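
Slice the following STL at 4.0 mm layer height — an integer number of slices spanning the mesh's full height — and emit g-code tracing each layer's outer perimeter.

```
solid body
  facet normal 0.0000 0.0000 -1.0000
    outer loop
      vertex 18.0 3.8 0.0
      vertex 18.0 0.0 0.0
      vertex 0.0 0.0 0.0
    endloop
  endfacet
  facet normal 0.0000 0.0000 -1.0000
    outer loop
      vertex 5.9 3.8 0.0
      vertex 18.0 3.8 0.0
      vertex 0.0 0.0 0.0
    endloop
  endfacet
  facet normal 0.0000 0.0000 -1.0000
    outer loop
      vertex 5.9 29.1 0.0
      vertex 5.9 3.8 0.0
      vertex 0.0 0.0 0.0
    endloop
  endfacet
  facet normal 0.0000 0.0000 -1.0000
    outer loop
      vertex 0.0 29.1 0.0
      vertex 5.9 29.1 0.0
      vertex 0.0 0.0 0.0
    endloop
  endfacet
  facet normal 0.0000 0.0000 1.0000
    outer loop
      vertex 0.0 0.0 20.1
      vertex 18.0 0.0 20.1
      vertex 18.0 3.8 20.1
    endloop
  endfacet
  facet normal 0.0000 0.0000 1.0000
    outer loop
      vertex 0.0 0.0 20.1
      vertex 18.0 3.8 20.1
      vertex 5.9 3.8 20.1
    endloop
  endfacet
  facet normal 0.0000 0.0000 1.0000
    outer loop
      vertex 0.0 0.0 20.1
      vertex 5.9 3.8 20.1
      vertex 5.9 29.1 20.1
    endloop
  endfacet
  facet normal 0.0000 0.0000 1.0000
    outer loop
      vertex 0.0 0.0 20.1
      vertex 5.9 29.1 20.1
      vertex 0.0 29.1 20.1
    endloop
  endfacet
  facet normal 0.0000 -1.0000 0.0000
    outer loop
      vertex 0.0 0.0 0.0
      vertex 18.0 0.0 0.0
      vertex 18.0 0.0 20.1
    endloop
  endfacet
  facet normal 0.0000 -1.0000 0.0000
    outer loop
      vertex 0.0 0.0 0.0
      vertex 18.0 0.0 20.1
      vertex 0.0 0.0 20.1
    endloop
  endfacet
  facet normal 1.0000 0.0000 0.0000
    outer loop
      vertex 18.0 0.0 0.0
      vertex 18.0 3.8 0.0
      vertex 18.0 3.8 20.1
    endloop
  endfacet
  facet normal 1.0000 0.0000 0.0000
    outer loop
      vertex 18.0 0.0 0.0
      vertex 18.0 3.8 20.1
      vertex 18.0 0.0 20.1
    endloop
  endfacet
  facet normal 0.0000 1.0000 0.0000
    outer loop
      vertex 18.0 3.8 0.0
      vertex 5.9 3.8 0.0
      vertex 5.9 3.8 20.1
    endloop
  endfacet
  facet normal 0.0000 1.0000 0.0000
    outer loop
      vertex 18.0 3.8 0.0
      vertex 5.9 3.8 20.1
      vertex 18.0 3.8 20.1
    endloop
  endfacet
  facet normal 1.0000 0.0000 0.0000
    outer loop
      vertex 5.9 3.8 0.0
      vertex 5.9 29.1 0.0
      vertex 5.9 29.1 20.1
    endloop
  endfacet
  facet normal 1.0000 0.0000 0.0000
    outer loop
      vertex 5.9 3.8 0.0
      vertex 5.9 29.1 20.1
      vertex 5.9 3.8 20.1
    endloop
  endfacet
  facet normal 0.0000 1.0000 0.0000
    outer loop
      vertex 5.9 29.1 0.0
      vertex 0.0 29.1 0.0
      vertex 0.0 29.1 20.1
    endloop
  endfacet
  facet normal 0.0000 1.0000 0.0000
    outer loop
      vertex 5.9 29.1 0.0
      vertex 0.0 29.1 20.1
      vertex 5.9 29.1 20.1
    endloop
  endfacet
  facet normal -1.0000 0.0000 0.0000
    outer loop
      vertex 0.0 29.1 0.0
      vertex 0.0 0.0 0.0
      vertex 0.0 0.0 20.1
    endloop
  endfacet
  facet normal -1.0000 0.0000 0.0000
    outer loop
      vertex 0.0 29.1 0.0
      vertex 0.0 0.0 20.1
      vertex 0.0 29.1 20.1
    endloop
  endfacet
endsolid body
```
; perimeter-only toolpath
G21 ; units = mm
G90 ; absolute positioning
G28 ; home
; layer 1
G0 Z4.0
G0 X0.0 Y0.0
G1 X18.0 Y0.0
G1 X18.0 Y3.8
G1 X5.9 Y3.8
G1 X5.9 Y29.1
G1 X0.0 Y29.1
G1 X0.0 Y0.0
; layer 2
G0 Z8.0
G0 X0.0 Y0.0
G1 X18.0 Y0.0
G1 X18.0 Y3.8
G1 X5.9 Y3.8
G1 X5.9 Y29.1
G1 X0.0 Y29.1
G1 X0.0 Y0.0
; layer 3
G0 Z12.1
G0 X0.0 Y0.0
G1 X18.0 Y0.0
G1 X18.0 Y3.8
G1 X5.9 Y3.8
G1 X5.9 Y29.1
G1 X0.0 Y29.1
G1 X0.0 Y0.0
; layer 4
G0 Z16.1
G0 X0.0 Y0.0
G1 X18.0 Y0.0
G1 X18.0 Y3.8
G1 X5.9 Y3.8
G1 X5.9 Y29.1
G1 X0.0 Y29.1
G1 X0.0 Y0.0
; layer 5
G0 Z20.1
G0 X0.0 Y0.0
G1 X18.0 Y0.0
G1 X18.0 Y3.8
G1 X5.9 Y3.8
G1 X5.9 Y29.1
G1 X0.0 Y29.1
G1 X0.0 Y0.0
M2 ; end

The solid is an L-shaped prism: outer 18 × 29.1 mm, arm thicknesses ≈ 3.8 mm (horizontal) and 5.9 mm (vertical), extruded 20.1 mm in z. Slicing at Δz = 4.0 mm — 5 equal slices spanning the solid's height, so layer i sits at z = i·h/5 — gives 5 non-empty perimeters. Each is a 6-segment closed polygon; G0 lifts to the layer z and rapids to the start vertex, then G1 traces the edges.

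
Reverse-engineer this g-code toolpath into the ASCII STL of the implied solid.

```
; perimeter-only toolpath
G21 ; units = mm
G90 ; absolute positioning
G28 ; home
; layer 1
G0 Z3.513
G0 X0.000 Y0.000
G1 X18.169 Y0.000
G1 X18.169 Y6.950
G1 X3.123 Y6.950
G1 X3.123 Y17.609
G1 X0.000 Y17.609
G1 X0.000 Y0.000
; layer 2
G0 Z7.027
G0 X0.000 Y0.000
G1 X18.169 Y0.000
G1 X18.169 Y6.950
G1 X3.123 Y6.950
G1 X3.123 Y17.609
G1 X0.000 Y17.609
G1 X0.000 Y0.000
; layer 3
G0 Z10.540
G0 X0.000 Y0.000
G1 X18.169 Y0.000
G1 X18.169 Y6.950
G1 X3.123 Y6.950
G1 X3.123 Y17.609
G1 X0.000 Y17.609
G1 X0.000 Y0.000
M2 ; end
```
solid part
  facet normal 0.0000 0.0000 -1.0000
    outer loop
      vertex 18.169 6.950 0.000
      vertex 18.169 0.000 0.000
      vertex 0.000 0.000 0.000
    endloop
  endfacet
  facet normal 0.0000 0.0000 -1.0000
    outer loop
      vertex 3.123 6.950 0.000
      vertex 18.169 6.950 0.000
      vertex 0.000 0.000 0.000
    endloop
  endfacet
  facet normal 0.0000 0.0000 -1.0000
    outer loop
      vertex 3.123 17.609 0.000
      vertex 3.123 6.950 0.000
      vertex 0.000 0.000 0.000
    endloop
  endfacet
  facet normal 0.0000 0.0000 -1.0000
    outer loop
      vertex 0.000 17.609 0.000
      vertex 3.123 17.609 0.000
      vertex 0.000 0.000 0.000
    endloop
  endfacet
  facet normal 0.0000 0.0000 1.0000
    outer loop
      vertex 0.000 0.000 10.540
      vertex 18.169 0.000 10.540
      vertex 18.169 6.950 10.540
    endloop
  endfacet
  facet normal 0.0000 0.0000 1.0000
    outer loop
      vertex 0.000 0.000 10.540
      vertex 18.169 6.950 10.540
      vertex 3.123 6.950 10.540
    endloop
  endfacet
  facet normal 0.0000 0.0000 1.0000
    outer loop
      vertex 0.000 0.000 10.540
      vertex 3.123 6.950 10.540
      vertex 3.123 17.609 10.540
    endloop
  endfacet
  facet normal 0.0000 0.0000 1.0000
    outer loop
      vertex 0.000 0.000 10.540
      vertex 3.123 17.609 10.540
      vertex 0.000 17.609 10.540
    endloop
  endfacet
  facet normal 0.0000 -1.0000 0.0000
    outer loop
      vertex 0.000 0.000 0.000
      vertex 18.169 0.000 0.000
      vertex 18.169 0.000 10.540
    endloop
  endfacet
  facet normal 0.0000 -1.0000 0.0000
    outer loop
      vertex 0.000 0.000 0.000
      vertex 18.169 0.000 10.540
      vertex 0.000 0.000 10.540
    endloop
  endfacet
  facet normal 1.0000 0.0000 0.0000
    outer loop
      vertex 18.169 0.000 0.000
      vertex 18.169 6.950 0.000
      vertex 18.169 6.950 10.540
    endloop
  endfacet
  facet normal 1.0000 0.0000 0.0000
    outer loop
      vertex 18.169 0.000 0.000
      vertex 18.169 6.950 10.540
      vertex 18.169 0.000 10.540
    endloop
  endfacet
  facet normal 0.0000 1.0000 0.0000
    outer loop
      vertex 18.169 6.950 0.000
      vertex 3.123 6.950 0.000
      vertex 3.123 6.950 10.540
    endloop
  endfacet
  facet normal 0.0000 1.0000 0.0000
    outer loop
      vertex 18.169 6.950 0.000
      vertex 3.123 6.950 10.540
      vertex 18.169 6.950 10.540
    endloop
  endfacet
  facet normal 1.0000 0.0000 0.0000
    outer loop
      vertex 3.123 6.950 0.000
      vertex 3.123 17.609 0.000
      vertex 3.123 17.609 10.540
    endloop
  endfacet
  facet normal 1.0000 0.0000 0.0000
    outer loop
      vertex 3.123 6.950 0.000
      vertex 3.123 17.609 10.540
      vertex 3.123 6.950 10.540
    endloop
  endfacet
  facet normal 0.0000 1.0000 0.0000
    outer loop
      vertex 3.123 17.609 0.000
      vertex 0.000 17.609 0.000
      vertex 0.000 17.609 10.540
    endloop
  endfacet
  facet normal 0.0000 1.0000 0.0000
    outer loop
      vertex 3.123 17.609 0.000
      vertex 0.000 17.609 10.540
      vertex 3.123 17.609 10.540
    endloop
  endfacet
  facet normal -1.0000 0.0000 0.0000
    outer loop
      vertex 0.000 17.609 0.000
      vertex 0.000 0.000 0.000
      vertex 0.000 0.000 10.540
    endloop
  endfacet
  facet normal -1.0000 0.0000 0.0000
    outer loop
      vertex 0.000 17.609 0.000
      vertex 0.000 0.000 10.540
      vertex 0.000 17.609 10.540
    endloop
  endfacet
endsolid part

The G0 Z moves step by Δz≈3.513 mm. Every layer's G1 loop is the same polygon, so the solid is a straight extrusion of it from z=0 to z≈10.5. Closing with flat bottom and top caps and triangulating gives 20 facets — an L-shaped prism: outer 18.2 × 17.6 mm, arm thicknesses ≈ 6.95 mm (horizontal) and 3.12 mm (vertical), extruded 10.5 mm in z.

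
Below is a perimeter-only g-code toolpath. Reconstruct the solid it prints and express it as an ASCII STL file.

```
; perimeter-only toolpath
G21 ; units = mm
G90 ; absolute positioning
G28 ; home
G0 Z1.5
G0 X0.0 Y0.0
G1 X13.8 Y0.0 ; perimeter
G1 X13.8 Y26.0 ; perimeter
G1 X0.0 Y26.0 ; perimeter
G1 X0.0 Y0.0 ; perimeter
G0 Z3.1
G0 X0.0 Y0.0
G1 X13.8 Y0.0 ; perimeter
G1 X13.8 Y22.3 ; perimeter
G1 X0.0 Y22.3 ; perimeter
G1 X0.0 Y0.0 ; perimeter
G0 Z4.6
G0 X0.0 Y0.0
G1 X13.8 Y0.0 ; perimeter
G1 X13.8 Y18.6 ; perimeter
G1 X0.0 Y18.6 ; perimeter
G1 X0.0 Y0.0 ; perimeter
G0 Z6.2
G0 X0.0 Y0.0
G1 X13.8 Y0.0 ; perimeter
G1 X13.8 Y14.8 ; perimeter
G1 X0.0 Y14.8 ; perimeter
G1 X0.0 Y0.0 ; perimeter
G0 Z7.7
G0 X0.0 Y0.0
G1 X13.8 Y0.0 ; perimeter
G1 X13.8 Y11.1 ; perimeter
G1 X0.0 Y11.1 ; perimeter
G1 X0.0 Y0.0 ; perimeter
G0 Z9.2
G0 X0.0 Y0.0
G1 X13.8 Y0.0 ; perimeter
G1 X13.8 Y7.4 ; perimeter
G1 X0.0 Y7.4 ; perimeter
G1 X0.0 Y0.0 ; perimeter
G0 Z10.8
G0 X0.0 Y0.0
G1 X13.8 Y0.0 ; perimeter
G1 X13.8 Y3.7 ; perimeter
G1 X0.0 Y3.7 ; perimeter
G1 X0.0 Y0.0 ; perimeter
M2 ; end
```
solid part
  facet normal 0.0000 0.0000 -1.0000
    outer loop
      vertex 13.8 29.7 0.0
      vertex 13.8 0.0 0.0
      vertex 0.0 0.0 0.0
    endloop
  endfacet
  facet normal 0.0000 0.0000 -1.0000
    outer loop
      vertex 0.0 29.7 0.0
      vertex 13.8 29.7 0.0
      vertex 0.0 0.0 0.0
    endloop
  endfacet
  facet normal 0.0000 -1.0000 0.0000
    outer loop
      vertex 0.0 0.0 0.0
      vertex 13.8 0.0 0.0
      vertex 13.8 0.0 12.3
    endloop
  endfacet
  facet normal 0.0000 -1.0000 0.0000
    outer loop
      vertex 0.0 0.0 0.0
      vertex 13.8 0.0 12.3
      vertex 0.0 0.0 12.3
    endloop
  endfacet
  facet normal 0.0000 0.3826 0.9239
    outer loop
      vertex 0.0 0.0 12.3
      vertex 13.8 0.0 12.3
      vertex 13.8 29.7 0.0
    endloop
  endfacet
  facet normal 0.0000 0.3826 0.9239
    outer loop
      vertex 0.0 0.0 12.3
      vertex 13.8 29.7 0.0
      vertex 0.0 29.7 0.0
    endloop
  endfacet
  facet normal -1.0000 0.0000 0.0000
    outer loop
      vertex 0.0 0.0 12.3
      vertex 0.0 29.7 0.0
      vertex 0.0 0.0 0.0
    endloop
  endfacet
  facet normal 1.0000 0.0000 0.0000
    outer loop
      vertex 13.8 0.0 0.0
      vertex 13.8 29.7 0.0
      vertex 13.8 0.0 12.3
    endloop
  endfacet
endsolid part

The G0 Z moves step by Δz≈1.5 mm. The G1 loops shrink linearly with z, so the solid tapers from its base footprint up to z≈12.3. Closing with a flat bottom cap and the tapered top and triangulating gives 8 facets — a wedge (ramp): 13.8 × 29.7 mm base, rising to 12.3 mm along the y=0 edge and sloping linearly to z=0 at y=29.7.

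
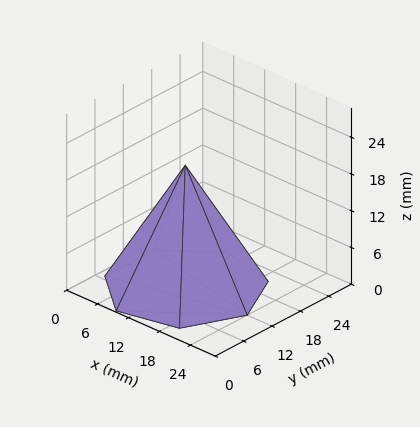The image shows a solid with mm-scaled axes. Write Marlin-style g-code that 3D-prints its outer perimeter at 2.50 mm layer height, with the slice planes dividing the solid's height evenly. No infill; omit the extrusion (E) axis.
Reading the render: the shape is a regular 7-sided pyramid, base circumscribed radius ≈ 12 mm, apex at z ≈ 20 mm (dimensions read to the nearest mm from the axis ticks). For the g-code, the solid's height is divided into equal slices at the stated Δz and each level perimeter traced with G1 moves after a G0 lift.

; perimeter-only toolpath
G21 ; units = mm
G90 ; absolute positioning
G28 ; home
; layer 1
G0 Z2.50
G0 X22.50 Y12.00
G1 X18.55 Y20.21
G1 X9.66 Y22.24
G1 X2.54 Y16.56
G1 X2.54 Y7.44
G1 X9.66 Y1.76
G1 X18.55 Y3.79
G1 X22.50 Y12.00
; layer 2
G0 Z5.00
G0 X21.00 Y12.00
G1 X17.61 Y19.04
G1 X10.00 Y20.77
G1 X3.89 Y15.91
G1 X3.89 Y8.09
G1 X10.00 Y3.23
G1 X17.61 Y4.96
G1 X21.00 Y12.00
; layer 3
G0 Z7.50
G0 X19.50 Y12.00
G1 X16.68 Y17.86
G1 X10.33 Y19.31
G1 X5.24 Y15.26
G1 X5.24 Y8.74
G1 X10.33 Y4.69
G1 X16.68 Y6.14
G1 X19.50 Y12.00
; layer 4
G0 Z10.00
G0 X18.00 Y12.00
G1 X15.74 Y16.69
G1 X10.66 Y17.85
G1 X6.59 Y14.61
G1 X6.59 Y9.39
G1 X10.66 Y6.15
G1 X15.74 Y7.31
G1 X18.00 Y12.00
; layer 5
G0 Z12.50
G0 X16.50 Y12.00
G1 X14.80 Y15.52
G1 X11.00 Y16.39
G1 X7.95 Y13.95
G1 X7.95 Y10.05
G1 X11.00 Y7.61
G1 X14.80 Y8.48
G1 X16.50 Y12.00
; layer 6
G0 Z15.00
G0 X15.00 Y12.00
G1 X13.87 Y14.34
G1 X11.33 Y14.93
G1 X9.30 Y13.30
G1 X9.30 Y10.70
G1 X11.33 Y9.07
G1 X13.87 Y9.65
G1 X15.00 Y12.00
; layer 7
G0 Z17.50
G0 X13.50 Y12.00
G1 X12.94 Y13.17
G1 X11.67 Y13.46
G1 X10.65 Y12.65
G1 X10.65 Y11.35
G1 X11.67 Y10.54
G1 X12.94 Y10.83
G1 X13.50 Y12.00
M2 ; end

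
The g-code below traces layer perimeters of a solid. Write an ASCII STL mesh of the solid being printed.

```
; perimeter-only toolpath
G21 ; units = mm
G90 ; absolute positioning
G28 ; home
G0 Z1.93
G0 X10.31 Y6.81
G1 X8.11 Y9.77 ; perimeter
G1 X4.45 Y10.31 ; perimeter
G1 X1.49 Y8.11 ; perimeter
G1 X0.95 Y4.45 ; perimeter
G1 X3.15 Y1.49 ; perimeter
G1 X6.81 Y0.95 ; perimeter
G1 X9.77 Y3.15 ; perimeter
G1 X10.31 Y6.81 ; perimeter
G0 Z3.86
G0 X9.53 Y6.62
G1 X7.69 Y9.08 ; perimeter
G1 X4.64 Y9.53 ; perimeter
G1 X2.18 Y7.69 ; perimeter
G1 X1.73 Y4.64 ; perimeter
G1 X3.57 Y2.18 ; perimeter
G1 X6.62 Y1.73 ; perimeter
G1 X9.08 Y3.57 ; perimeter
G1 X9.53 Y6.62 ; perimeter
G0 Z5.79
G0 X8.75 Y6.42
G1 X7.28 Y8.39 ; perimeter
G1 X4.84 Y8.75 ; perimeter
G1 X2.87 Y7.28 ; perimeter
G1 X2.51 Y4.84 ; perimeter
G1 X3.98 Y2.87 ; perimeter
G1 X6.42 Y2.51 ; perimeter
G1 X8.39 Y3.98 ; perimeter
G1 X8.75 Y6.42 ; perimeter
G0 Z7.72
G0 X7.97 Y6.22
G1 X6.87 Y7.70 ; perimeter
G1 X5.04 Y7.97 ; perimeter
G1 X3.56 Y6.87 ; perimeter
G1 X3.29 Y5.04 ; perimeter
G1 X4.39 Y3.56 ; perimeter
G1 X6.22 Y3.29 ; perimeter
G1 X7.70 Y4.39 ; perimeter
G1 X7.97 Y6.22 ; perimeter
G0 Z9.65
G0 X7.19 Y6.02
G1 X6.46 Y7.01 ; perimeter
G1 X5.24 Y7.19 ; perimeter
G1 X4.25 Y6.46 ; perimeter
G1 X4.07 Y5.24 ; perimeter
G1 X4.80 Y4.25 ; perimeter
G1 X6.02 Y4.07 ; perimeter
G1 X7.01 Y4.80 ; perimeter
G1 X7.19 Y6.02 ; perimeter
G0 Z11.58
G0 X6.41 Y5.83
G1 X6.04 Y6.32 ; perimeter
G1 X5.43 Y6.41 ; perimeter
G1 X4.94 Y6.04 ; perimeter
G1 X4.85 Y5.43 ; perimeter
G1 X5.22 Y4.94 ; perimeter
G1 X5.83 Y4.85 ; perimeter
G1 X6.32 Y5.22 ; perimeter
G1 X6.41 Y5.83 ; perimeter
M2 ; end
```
solid part
  facet normal 0.0000 0.0000 -1.0000
    outer loop
      vertex 4.25 11.09 0.00
      vertex 8.52 10.46 0.00
      vertex 11.09 7.01 0.00
    endloop
  endfacet
  facet normal 0.0000 0.0000 -1.0000
    outer loop
      vertex 0.80 8.52 0.00
      vertex 4.25 11.09 0.00
      vertex 11.09 7.01 0.00
    endloop
  endfacet
  facet normal 0.0000 0.0000 -1.0000
    outer loop
      vertex 0.17 4.25 0.00
      vertex 0.80 8.52 0.00
      vertex 11.09 7.01 0.00
    endloop
  endfacet
  facet normal 0.0000 0.0000 -1.0000
    outer loop
      vertex 2.74 0.80 0.00
      vertex 0.17 4.25 0.00
      vertex 11.09 7.01 0.00
    endloop
  endfacet
  facet normal 0.0000 0.0000 -1.0000
    outer loop
      vertex 7.01 0.17 0.00
      vertex 2.74 0.80 0.00
      vertex 11.09 7.01 0.00
    endloop
  endfacet
  facet normal 0.0000 0.0000 -1.0000
    outer loop
      vertex 10.46 2.74 0.00
      vertex 7.01 0.17 0.00
      vertex 11.09 7.01 0.00
    endloop
  endfacet
  facet normal 0.7484 0.5575 0.3594
    outer loop
      vertex 11.09 7.01 0.00
      vertex 8.52 10.46 0.00
      vertex 5.63 5.63 13.51
    endloop
  endfacet
  facet normal 0.1362 0.9233 0.3592
    outer loop
      vertex 8.52 10.46 0.00
      vertex 4.25 11.09 0.00
      vertex 5.63 5.63 13.51
    endloop
  endfacet
  facet normal -0.5575 0.7484 0.3594
    outer loop
      vertex 4.25 11.09 0.00
      vertex 0.80 8.52 0.00
      vertex 5.63 5.63 13.51
    endloop
  endfacet
  facet normal -0.9233 0.1362 0.3592
    outer loop
      vertex 0.80 8.52 0.00
      vertex 0.17 4.25 0.00
      vertex 5.63 5.63 13.51
    endloop
  endfacet
  facet normal -0.7484 -0.5575 0.3594
    outer loop
      vertex 0.17 4.25 0.00
      vertex 2.74 0.80 0.00
      vertex 5.63 5.63 13.51
    endloop
  endfacet
  facet normal -0.1362 -0.9233 0.3592
    outer loop
      vertex 2.74 0.80 0.00
      vertex 7.01 0.17 0.00
      vertex 5.63 5.63 13.51
    endloop
  endfacet
  facet normal 0.5575 -0.7484 0.3594
    outer loop
      vertex 7.01 0.17 0.00
      vertex 10.46 2.74 0.00
      vertex 5.63 5.63 13.51
    endloop
  endfacet
  facet normal 0.9233 -0.1362 0.3592
    outer loop
      vertex 10.46 2.74 0.00
      vertex 11.09 7.01 0.00
      vertex 5.63 5.63 13.51
    endloop
  endfacet
endsolid part

The G0 Z moves step by Δz≈1.93 mm. The G1 loops shrink linearly with z, so the solid tapers from its base footprint up to z≈13.5. Closing with a flat bottom cap and the tapered top and triangulating gives 14 facets — a regular 8-sided pyramid, base circumscribed radius ≈ 5.63 mm, apex at z ≈ 13.5 mm.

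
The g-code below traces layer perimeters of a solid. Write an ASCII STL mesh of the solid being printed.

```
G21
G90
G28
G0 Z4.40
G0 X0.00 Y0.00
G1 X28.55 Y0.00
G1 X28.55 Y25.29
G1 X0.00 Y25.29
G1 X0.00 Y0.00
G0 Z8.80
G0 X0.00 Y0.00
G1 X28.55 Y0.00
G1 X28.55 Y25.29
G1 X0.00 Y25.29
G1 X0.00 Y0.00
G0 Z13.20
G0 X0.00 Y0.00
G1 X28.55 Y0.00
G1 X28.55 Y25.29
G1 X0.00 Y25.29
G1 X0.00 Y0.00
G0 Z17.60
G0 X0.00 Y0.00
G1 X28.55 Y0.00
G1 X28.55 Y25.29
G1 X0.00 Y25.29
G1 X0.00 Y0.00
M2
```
solid part
  facet normal 0.0000 0.0000 -1.0000
    outer loop
      vertex 28.55 25.29 0.00
      vertex 28.55 0.00 0.00
      vertex 0.00 0.00 0.00
    endloop
  endfacet
  facet normal 0.0000 0.0000 -1.0000
    outer loop
      vertex 0.00 25.29 0.00
      vertex 28.55 25.29 0.00
      vertex 0.00 0.00 0.00
    endloop
  endfacet
  facet normal 0.0000 0.0000 1.0000
    outer loop
      vertex 0.00 0.00 17.60
      vertex 28.55 0.00 17.60
      vertex 28.55 25.29 17.60
    endloop
  endfacet
  facet normal 0.0000 0.0000 1.0000
    outer loop
      vertex 0.00 0.00 17.60
      vertex 28.55 25.29 17.60
      vertex 0.00 25.29 17.60
    endloop
  endfacet
  facet normal 0.0000 -1.0000 0.0000
    outer loop
      vertex 0.00 0.00 0.00
      vertex 28.55 0.00 0.00
      vertex 28.55 0.00 17.60
    endloop
  endfacet
  facet normal 0.0000 -1.0000 0.0000
    outer loop
      vertex 0.00 0.00 0.00
      vertex 28.55 0.00 17.60
      vertex 0.00 0.00 17.60
    endloop
  endfacet
  facet normal 0.0000 1.0000 0.0000
    outer loop
      vertex 28.55 25.29 17.60
      vertex 28.55 25.29 0.00
      vertex 0.00 25.29 0.00
    endloop
  endfacet
  facet normal 0.0000 1.0000 0.0000
    outer loop
      vertex 0.00 25.29 17.60
      vertex 28.55 25.29 17.60
      vertex 0.00 25.29 0.00
    endloop
  endfacet
  facet normal -1.0000 0.0000 0.0000
    outer loop
      vertex 0.00 25.29 17.60
      vertex 0.00 25.29 0.00
      vertex 0.00 0.00 0.00
    endloop
  endfacet
  facet normal -1.0000 0.0000 0.0000
    outer loop
      vertex 0.00 0.00 17.60
      vertex 0.00 25.29 17.60
      vertex 0.00 0.00 0.00
    endloop
  endfacet
  facet normal 1.0000 0.0000 0.0000
    outer loop
      vertex 28.55 0.00 0.00
      vertex 28.55 25.29 0.00
      vertex 28.55 25.29 17.60
    endloop
  endfacet
  facet normal 1.0000 0.0000 0.0000
    outer loop
      vertex 28.55 0.00 0.00
      vertex 28.55 25.29 17.60
      vertex 28.55 0.00 17.60
    endloop
  endfacet
endsolid part

The G0 Z moves step by Δz≈4.40 mm. Every layer's G1 loop is the same polygon, so the solid is a straight extrusion of it from z=0 to z≈17.6. Closing with flat bottom and top caps and triangulating gives 12 facets — a rectangular box, roughly 28.6 × 25.3 mm footprint and 17.6 mm tall.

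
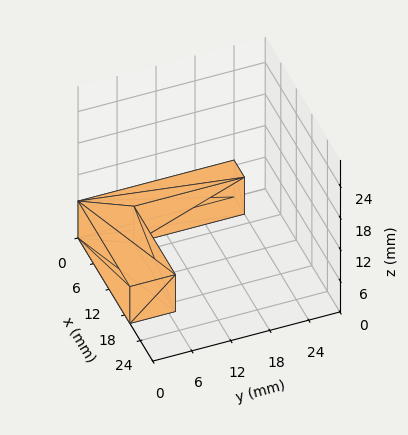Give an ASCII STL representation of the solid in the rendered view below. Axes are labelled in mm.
Reading the render: the shape is an L-shaped prism: outer 20 × 24 mm, arm thicknesses ≈ 7 mm (horizontal) and 4 mm (vertical), extruded 7 mm in z (dimensions read to the nearest mm from the axis ticks). For the STL, each face is triangulated and given an outward normal.

solid part
  facet normal 0.0000 0.0000 -1.0000
    outer loop
      vertex 20.00 7.00 0.00
      vertex 20.00 0.00 0.00
      vertex 0.00 0.00 0.00
    endloop
  endfacet
  facet normal 0.0000 0.0000 -1.0000
    outer loop
      vertex 4.00 7.00 0.00
      vertex 20.00 7.00 0.00
      vertex 0.00 0.00 0.00
    endloop
  endfacet
  facet normal 0.0000 0.0000 -1.0000
    outer loop
      vertex 4.00 24.00 0.00
      vertex 4.00 7.00 0.00
      vertex 0.00 0.00 0.00
    endloop
  endfacet
  facet normal 0.0000 0.0000 -1.0000
    outer loop
      vertex 0.00 24.00 0.00
      vertex 4.00 24.00 0.00
      vertex 0.00 0.00 0.00
    endloop
  endfacet
  facet normal 0.0000 0.0000 1.0000
    outer loop
      vertex 0.00 0.00 7.00
      vertex 20.00 0.00 7.00
      vertex 20.00 7.00 7.00
    endloop
  endfacet
  facet normal 0.0000 0.0000 1.0000
    outer loop
      vertex 0.00 0.00 7.00
      vertex 20.00 7.00 7.00
      vertex 4.00 7.00 7.00
    endloop
  endfacet
  facet normal 0.0000 0.0000 1.0000
    outer loop
      vertex 0.00 0.00 7.00
      vertex 4.00 7.00 7.00
      vertex 4.00 24.00 7.00
    endloop
  endfacet
  facet normal 0.0000 0.0000 1.0000
    outer loop
      vertex 0.00 0.00 7.00
      vertex 4.00 24.00 7.00
      vertex 0.00 24.00 7.00
    endloop
  endfacet
  facet normal 0.0000 -1.0000 0.0000
    outer loop
      vertex 0.00 0.00 0.00
      vertex 20.00 0.00 0.00
      vertex 20.00 0.00 7.00
    endloop
  endfacet
  facet normal 0.0000 -1.0000 0.0000
    outer loop
      vertex 0.00 0.00 0.00
      vertex 20.00 0.00 7.00
      vertex 0.00 0.00 7.00
    endloop
  endfacet
  facet normal 1.0000 0.0000 0.0000
    outer loop
      vertex 20.00 0.00 0.00
      vertex 20.00 7.00 0.00
      vertex 20.00 7.00 7.00
    endloop
  endfacet
  facet normal 1.0000 0.0000 0.0000
    outer loop
      vertex 20.00 0.00 0.00
      vertex 20.00 7.00 7.00
      vertex 20.00 0.00 7.00
    endloop
  endfacet
  facet normal 0.0000 1.0000 0.0000
    outer loop
      vertex 20.00 7.00 0.00
      vertex 4.00 7.00 0.00
      vertex 4.00 7.00 7.00
    endloop
  endfacet
  facet normal 0.0000 1.0000 0.0000
    outer loop
      vertex 20.00 7.00 0.00
      vertex 4.00 7.00 7.00
      vertex 20.00 7.00 7.00
    endloop
  endfacet
  facet normal 1.0000 0.0000 0.0000
    outer loop
      vertex 4.00 7.00 0.00
      vertex 4.00 24.00 0.00
      vertex 4.00 24.00 7.00
    endloop
  endfacet
  facet normal 1.0000 0.0000 0.0000
    outer loop
      vertex 4.00 7.00 0.00
      vertex 4.00 24.00 7.00
      vertex 4.00 7.00 7.00
    endloop
  endfacet
  facet normal 0.0000 1.0000 0.0000
    outer loop
      vertex 4.00 24.00 0.00
      vertex 0.00 24.00 0.00
      vertex 0.00 24.00 7.00
    endloop
  endfacet
  facet normal 0.0000 1.0000 0.0000
    outer loop
      vertex 4.00 24.00 0.00
      vertex 0.00 24.00 7.00
      vertex 4.00 24.00 7.00
    endloop
  endfacet
  facet normal -1.0000 0.0000 0.0000
    outer loop
      vertex 0.00 24.00 0.00
      vertex 0.00 0.00 0.00
      vertex 0.00 0.00 7.00
    endloop
  endfacet
  facet normal -1.0000 0.0000 0.0000
    outer loop
      vertex 0.00 24.00 0.00
      vertex 0.00 0.00 7.00
      vertex 0.00 24.00 7.00
    endloop
  endfacet
endsolid part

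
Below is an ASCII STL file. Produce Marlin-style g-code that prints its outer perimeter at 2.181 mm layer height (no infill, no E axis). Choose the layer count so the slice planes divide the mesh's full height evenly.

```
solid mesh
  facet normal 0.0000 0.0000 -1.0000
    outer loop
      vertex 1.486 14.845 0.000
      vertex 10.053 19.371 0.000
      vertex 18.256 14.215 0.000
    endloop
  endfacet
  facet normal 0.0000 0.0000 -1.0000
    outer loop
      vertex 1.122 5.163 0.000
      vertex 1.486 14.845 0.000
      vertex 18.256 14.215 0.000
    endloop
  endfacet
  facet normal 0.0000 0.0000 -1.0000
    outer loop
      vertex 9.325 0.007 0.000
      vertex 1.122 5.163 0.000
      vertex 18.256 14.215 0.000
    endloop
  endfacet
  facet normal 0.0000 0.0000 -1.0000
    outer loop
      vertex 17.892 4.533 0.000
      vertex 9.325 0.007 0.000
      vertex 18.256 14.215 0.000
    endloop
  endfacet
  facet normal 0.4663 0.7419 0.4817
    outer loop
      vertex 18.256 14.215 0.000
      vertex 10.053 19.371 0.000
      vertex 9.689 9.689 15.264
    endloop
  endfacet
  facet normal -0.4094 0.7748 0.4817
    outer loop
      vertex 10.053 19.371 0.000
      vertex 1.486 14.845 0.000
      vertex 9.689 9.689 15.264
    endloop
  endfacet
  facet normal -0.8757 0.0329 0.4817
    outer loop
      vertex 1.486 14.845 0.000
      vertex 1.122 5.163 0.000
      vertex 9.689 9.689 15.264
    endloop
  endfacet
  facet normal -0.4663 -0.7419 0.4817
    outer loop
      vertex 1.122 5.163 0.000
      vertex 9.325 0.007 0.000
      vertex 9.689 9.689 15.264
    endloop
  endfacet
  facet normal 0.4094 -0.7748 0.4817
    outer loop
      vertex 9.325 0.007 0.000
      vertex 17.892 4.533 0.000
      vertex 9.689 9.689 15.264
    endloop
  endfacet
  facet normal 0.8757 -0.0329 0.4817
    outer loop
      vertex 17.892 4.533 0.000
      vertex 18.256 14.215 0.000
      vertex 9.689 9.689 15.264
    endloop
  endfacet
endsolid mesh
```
; perimeter-only toolpath
G21 ; units = mm
G90 ; absolute positioning
G28 ; home
; layer 1
G0 Z2.181
G0 X17.032 Y13.568
G1 X10.001 Y17.988
G1 X2.658 Y14.108
G1 X2.346 Y5.810
G1 X9.377 Y1.390
G1 X16.720 Y5.270
G1 X17.032 Y13.568
; layer 2
G0 Z4.361
G0 X15.808 Y12.922
G1 X9.949 Y16.605
G1 X3.830 Y13.372
G1 X3.570 Y6.456
G1 X9.429 Y2.773
G1 X15.548 Y6.006
G1 X15.808 Y12.922
; layer 3
G0 Z6.542
G0 X14.584 Y12.275
G1 X9.897 Y15.222
G1 X5.002 Y12.635
G1 X4.794 Y7.103
G1 X9.481 Y4.156
G1 X14.376 Y6.743
G1 X14.584 Y12.275
; layer 4
G0 Z8.722
G0 X13.361 Y11.629
G1 X9.845 Y13.838
G1 X6.173 Y11.899
G1 X6.017 Y7.749
G1 X9.533 Y5.540
G1 X13.205 Y7.479
G1 X13.361 Y11.629
; layer 5
G0 Z10.903
G0 X12.137 Y10.982
G1 X9.793 Y12.455
G1 X7.345 Y11.162
G1 X7.241 Y8.396
G1 X9.585 Y6.923
G1 X12.033 Y8.216
G1 X12.137 Y10.982
; layer 6
G0 Z13.083
G0 X10.913 Y10.336
G1 X9.741 Y11.072
G1 X8.517 Y10.426
G1 X8.465 Y9.042
G1 X9.637 Y8.306
G1 X10.861 Y8.952
G1 X10.913 Y10.336
M2 ; end

The solid is a regular 6-sided pyramid, base circumscribed radius ≈ 9.69 mm, apex at z ≈ 15.3 mm. Slicing at Δz = 2.181 mm — 7 equal slices spanning the solid's height, so layer i sits at z = i·h/7 — gives 6 non-empty perimeters. Each is a 6-segment closed polygon; G0 lifts to the layer z and rapids to the start vertex, then G1 traces the edges. The cross-section shrinks linearly with z (the slice at the apex is degenerate and omitted).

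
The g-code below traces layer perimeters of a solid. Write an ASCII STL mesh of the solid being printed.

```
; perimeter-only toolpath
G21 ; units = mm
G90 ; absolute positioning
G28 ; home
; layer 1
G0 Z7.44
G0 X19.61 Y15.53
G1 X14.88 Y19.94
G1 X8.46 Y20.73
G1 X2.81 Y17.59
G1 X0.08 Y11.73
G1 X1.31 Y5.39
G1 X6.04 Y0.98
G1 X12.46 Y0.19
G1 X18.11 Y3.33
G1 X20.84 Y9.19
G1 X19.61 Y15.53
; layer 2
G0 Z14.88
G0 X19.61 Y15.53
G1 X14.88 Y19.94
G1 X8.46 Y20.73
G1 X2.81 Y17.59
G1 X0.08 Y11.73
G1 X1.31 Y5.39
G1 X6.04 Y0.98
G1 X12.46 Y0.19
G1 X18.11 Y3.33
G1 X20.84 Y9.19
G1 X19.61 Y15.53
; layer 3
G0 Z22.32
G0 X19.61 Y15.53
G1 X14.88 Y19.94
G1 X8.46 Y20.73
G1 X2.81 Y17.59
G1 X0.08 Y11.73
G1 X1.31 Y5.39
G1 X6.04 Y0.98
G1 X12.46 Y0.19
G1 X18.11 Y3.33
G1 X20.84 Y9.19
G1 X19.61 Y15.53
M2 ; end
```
solid part
  facet normal 0.0000 0.0000 -1.0000
    outer loop
      vertex 8.46 20.73 0.00
      vertex 14.88 19.94 0.00
      vertex 19.61 15.53 0.00
    endloop
  endfacet
  facet normal 0.0000 0.0000 -1.0000
    outer loop
      vertex 2.81 17.59 0.00
      vertex 8.46 20.73 0.00
      vertex 19.61 15.53 0.00
    endloop
  endfacet
  facet normal 0.0000 0.0000 -1.0000
    outer loop
      vertex 0.08 11.73 0.00
      vertex 2.81 17.59 0.00
      vertex 19.61 15.53 0.00
    endloop
  endfacet
  facet normal 0.0000 0.0000 -1.0000
    outer loop
      vertex 1.31 5.39 0.00
      vertex 0.08 11.73 0.00
      vertex 19.61 15.53 0.00
    endloop
  endfacet
  facet normal 0.0000 0.0000 -1.0000
    outer loop
      vertex 6.04 0.98 0.00
      vertex 1.31 5.39 0.00
      vertex 19.61 15.53 0.00
    endloop
  endfacet
  facet normal 0.0000 0.0000 -1.0000
    outer loop
      vertex 12.46 0.19 0.00
      vertex 6.04 0.98 0.00
      vertex 19.61 15.53 0.00
    endloop
  endfacet
  facet normal 0.0000 0.0000 -1.0000
    outer loop
      vertex 18.11 3.33 0.00
      vertex 12.46 0.19 0.00
      vertex 19.61 15.53 0.00
    endloop
  endfacet
  facet normal 0.0000 0.0000 -1.0000
    outer loop
      vertex 20.84 9.19 0.00
      vertex 18.11 3.33 0.00
      vertex 19.61 15.53 0.00
    endloop
  endfacet
  facet normal 0.0000 0.0000 1.0000
    outer loop
      vertex 19.61 15.53 22.32
      vertex 14.88 19.94 22.32
      vertex 8.46 20.73 22.32
    endloop
  endfacet
  facet normal 0.0000 0.0000 1.0000
    outer loop
      vertex 19.61 15.53 22.32
      vertex 8.46 20.73 22.32
      vertex 2.81 17.59 22.32
    endloop
  endfacet
  facet normal 0.0000 0.0000 1.0000
    outer loop
      vertex 19.61 15.53 22.32
      vertex 2.81 17.59 22.32
      vertex 0.08 11.73 22.32
    endloop
  endfacet
  facet normal 0.0000 0.0000 1.0000
    outer loop
      vertex 19.61 15.53 22.32
      vertex 0.08 11.73 22.32
      vertex 1.31 5.39 22.32
    endloop
  endfacet
  facet normal 0.0000 0.0000 1.0000
    outer loop
      vertex 19.61 15.53 22.32
      vertex 1.31 5.39 22.32
      vertex 6.04 0.98 22.32
    endloop
  endfacet
  facet normal 0.0000 0.0000 1.0000
    outer loop
      vertex 19.61 15.53 22.32
      vertex 6.04 0.98 22.32
      vertex 12.46 0.19 22.32
    endloop
  endfacet
  facet normal 0.0000 0.0000 1.0000
    outer loop
      vertex 19.61 15.53 22.32
      vertex 12.46 0.19 22.32
      vertex 18.11 3.33 22.32
    endloop
  endfacet
  facet normal 0.0000 0.0000 1.0000
    outer loop
      vertex 19.61 15.53 22.32
      vertex 18.11 3.33 22.32
      vertex 20.84 9.19 22.32
    endloop
  endfacet
  facet normal 0.6819 0.7314 0.0000
    outer loop
      vertex 19.61 15.53 0.00
      vertex 14.88 19.94 0.00
      vertex 14.88 19.94 22.32
    endloop
  endfacet
  facet normal 0.6819 0.7314 0.0000
    outer loop
      vertex 19.61 15.53 0.00
      vertex 14.88 19.94 22.32
      vertex 19.61 15.53 22.32
    endloop
  endfacet
  facet normal 0.1221 0.9925 0.0000
    outer loop
      vertex 14.88 19.94 0.00
      vertex 8.46 20.73 0.00
      vertex 8.46 20.73 22.32
    endloop
  endfacet
  facet normal 0.1221 0.9925 0.0000
    outer loop
      vertex 14.88 19.94 0.00
      vertex 8.46 20.73 22.32
      vertex 14.88 19.94 22.32
    endloop
  endfacet
  facet normal -0.4858 0.8741 0.0000
    outer loop
      vertex 8.46 20.73 0.00
      vertex 2.81 17.59 0.00
      vertex 2.81 17.59 22.32
    endloop
  endfacet
  facet normal -0.4858 0.8741 0.0000
    outer loop
      vertex 8.46 20.73 0.00
      vertex 2.81 17.59 22.32
      vertex 8.46 20.73 22.32
    endloop
  endfacet
  facet normal -0.9065 0.4223 0.0000
    outer loop
      vertex 2.81 17.59 0.00
      vertex 0.08 11.73 0.00
      vertex 0.08 11.73 22.32
    endloop
  endfacet
  facet normal -0.9065 0.4223 0.0000
    outer loop
      vertex 2.81 17.59 0.00
      vertex 0.08 11.73 22.32
      vertex 2.81 17.59 22.32
    endloop
  endfacet
  facet normal -0.9817 -0.1905 0.0000
    outer loop
      vertex 0.08 11.73 0.00
      vertex 1.31 5.39 0.00
      vertex 1.31 5.39 22.32
    endloop
  endfacet
  facet normal -0.9817 -0.1905 0.0000
    outer loop
      vertex 0.08 11.73 0.00
      vertex 1.31 5.39 22.32
      vertex 0.08 11.73 22.32
    endloop
  endfacet
  facet normal -0.6819 -0.7314 0.0000
    outer loop
      vertex 1.31 5.39 0.00
      vertex 6.04 0.98 0.00
      vertex 6.04 0.98 22.32
    endloop
  endfacet
  facet normal -0.6819 -0.7314 0.0000
    outer loop
      vertex 1.31 5.39 0.00
      vertex 6.04 0.98 22.32
      vertex 1.31 5.39 22.32
    endloop
  endfacet
  facet normal -0.1221 -0.9925 0.0000
    outer loop
      vertex 6.04 0.98 0.00
      vertex 12.46 0.19 0.00
      vertex 12.46 0.19 22.32
    endloop
  endfacet
  facet normal -0.1221 -0.9925 0.0000
    outer loop
      vertex 6.04 0.98 0.00
      vertex 12.46 0.19 22.32
      vertex 6.04 0.98 22.32
    endloop
  endfacet
  facet normal 0.4858 -0.8741 0.0000
    outer loop
      vertex 12.46 0.19 0.00
      vertex 18.11 3.33 0.00
      vertex 18.11 3.33 22.32
    endloop
  endfacet
  facet normal 0.4858 -0.8741 0.0000
    outer loop
      vertex 12.46 0.19 0.00
      vertex 18.11 3.33 22.32
      vertex 12.46 0.19 22.32
    endloop
  endfacet
  facet normal 0.9065 -0.4223 0.0000
    outer loop
      vertex 18.11 3.33 0.00
      vertex 20.84 9.19 0.00
      vertex 20.84 9.19 22.32
    endloop
  endfacet
  facet normal 0.9065 -0.4223 0.0000
    outer loop
      vertex 18.11 3.33 0.00
      vertex 20.84 9.19 22.32
      vertex 18.11 3.33 22.32
    endloop
  endfacet
  facet normal 0.9817 0.1905 0.0000
    outer loop
      vertex 20.84 9.19 0.00
      vertex 19.61 15.53 0.00
      vertex 19.61 15.53 22.32
    endloop
  endfacet
  facet normal 0.9817 0.1905 0.0000
    outer loop
      vertex 20.84 9.19 0.00
      vertex 19.61 15.53 22.32
      vertex 20.84 9.19 22.32
    endloop
  endfacet
endsolid part

The G0 Z moves step by Δz≈7.44 mm. Every layer's G1 loop is the same polygon, so the solid is a straight extrusion of it from z=0 to z≈22.3. Closing with flat bottom and top caps and triangulating gives 36 facets — a regular 10-sided prism (a cylinder approximated with 10 flat sides), circumscribed radius ≈ 10.5 mm, height ≈ 22.3 mm.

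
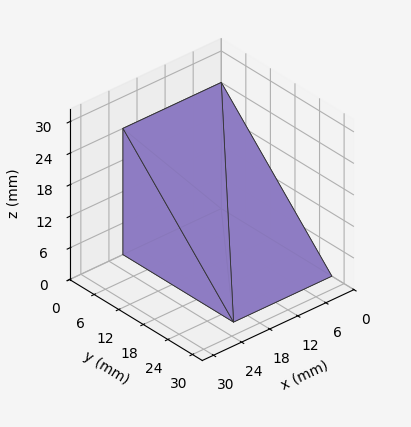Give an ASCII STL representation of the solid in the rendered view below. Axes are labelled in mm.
Reading the render: the shape is a wedge (ramp): 21 × 27 mm base, rising to 24 mm along the y=0 edge and sloping linearly to z=0 at y=27 (dimensions read to the nearest mm from the axis ticks). For the STL, each face is triangulated and given an outward normal.

solid part
  facet normal 0.0000 0.0000 -1.0000
    outer loop
      vertex 21.0 27.0 0.0
      vertex 21.0 0.0 0.0
      vertex 0.0 0.0 0.0
    endloop
  endfacet
  facet normal 0.0000 0.0000 -1.0000
    outer loop
      vertex 0.0 27.0 0.0
      vertex 21.0 27.0 0.0
      vertex 0.0 0.0 0.0
    endloop
  endfacet
  facet normal 0.0000 -1.0000 0.0000
    outer loop
      vertex 0.0 0.0 0.0
      vertex 21.0 0.0 0.0
      vertex 21.0 0.0 24.0
    endloop
  endfacet
  facet normal 0.0000 -1.0000 0.0000
    outer loop
      vertex 0.0 0.0 0.0
      vertex 21.0 0.0 24.0
      vertex 0.0 0.0 24.0
    endloop
  endfacet
  facet normal 0.0000 0.6644 0.7474
    outer loop
      vertex 0.0 0.0 24.0
      vertex 21.0 0.0 24.0
      vertex 21.0 27.0 0.0
    endloop
  endfacet
  facet normal 0.0000 0.6644 0.7474
    outer loop
      vertex 0.0 0.0 24.0
      vertex 21.0 27.0 0.0
      vertex 0.0 27.0 0.0
    endloop
  endfacet
  facet normal -1.0000 0.0000 0.0000
    outer loop
      vertex 0.0 0.0 24.0
      vertex 0.0 27.0 0.0
      vertex 0.0 0.0 0.0
    endloop
  endfacet
  facet normal 1.0000 0.0000 0.0000
    outer loop
      vertex 21.0 0.0 0.0
      vertex 21.0 27.0 0.0
      vertex 21.0 0.0 24.0
    endloop
  endfacet
endsolid part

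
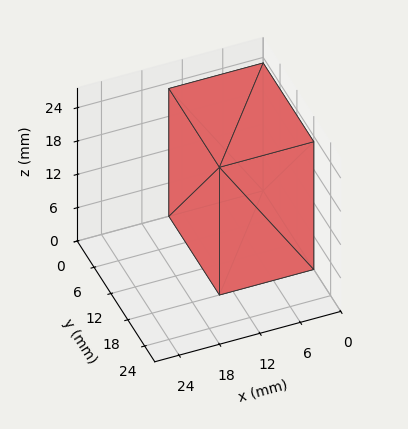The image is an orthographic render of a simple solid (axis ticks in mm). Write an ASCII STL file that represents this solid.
Reading the render: the shape is a rectangular box, roughly 14 × 18 mm footprint and 23 mm tall (dimensions read to the nearest mm from the axis ticks). For the STL, each face is triangulated and given an outward normal.

solid part
  facet normal 0.0000 0.0000 -1.0000
    outer loop
      vertex 14.00 18.00 0.00
      vertex 14.00 0.00 0.00
      vertex 0.00 0.00 0.00
    endloop
  endfacet
  facet normal 0.0000 0.0000 -1.0000
    outer loop
      vertex 0.00 18.00 0.00
      vertex 14.00 18.00 0.00
      vertex 0.00 0.00 0.00
    endloop
  endfacet
  facet normal 0.0000 0.0000 1.0000
    outer loop
      vertex 0.00 0.00 23.00
      vertex 14.00 0.00 23.00
      vertex 14.00 18.00 23.00
    endloop
  endfacet
  facet normal 0.0000 0.0000 1.0000
    outer loop
      vertex 0.00 0.00 23.00
      vertex 14.00 18.00 23.00
      vertex 0.00 18.00 23.00
    endloop
  endfacet
  facet normal 0.0000 -1.0000 0.0000
    outer loop
      vertex 0.00 0.00 0.00
      vertex 14.00 0.00 0.00
      vertex 14.00 0.00 23.00
    endloop
  endfacet
  facet normal 0.0000 -1.0000 0.0000
    outer loop
      vertex 0.00 0.00 0.00
      vertex 14.00 0.00 23.00
      vertex 0.00 0.00 23.00
    endloop
  endfacet
  facet normal 0.0000 1.0000 0.0000
    outer loop
      vertex 14.00 18.00 23.00
      vertex 14.00 18.00 0.00
      vertex 0.00 18.00 0.00
    endloop
  endfacet
  facet normal 0.0000 1.0000 0.0000
    outer loop
      vertex 0.00 18.00 23.00
      vertex 14.00 18.00 23.00
      vertex 0.00 18.00 0.00
    endloop
  endfacet
  facet normal -1.0000 0.0000 0.0000
    outer loop
      vertex 0.00 18.00 23.00
      vertex 0.00 18.00 0.00
      vertex 0.00 0.00 0.00
    endloop
  endfacet
  facet normal -1.0000 0.0000 0.0000
    outer loop
      vertex 0.00 0.00 23.00
      vertex 0.00 18.00 23.00
      vertex 0.00 0.00 0.00
    endloop
  endfacet
  facet normal 1.0000 0.0000 0.0000
    outer loop
      vertex 14.00 0.00 0.00
      vertex 14.00 18.00 0.00
      vertex 14.00 18.00 23.00
    endloop
  endfacet
  facet normal 1.0000 0.0000 0.0000
    outer loop
      vertex 14.00 0.00 0.00
      vertex 14.00 18.00 23.00
      vertex 14.00 0.00 23.00
    endloop
  endfacet
endsolid part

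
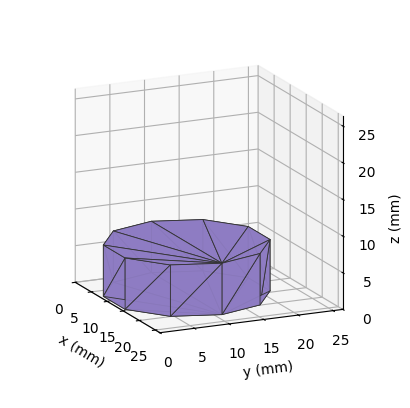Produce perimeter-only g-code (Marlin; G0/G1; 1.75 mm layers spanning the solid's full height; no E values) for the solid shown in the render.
Reading the render: the shape is a regular 10-sided prism (a cylinder approximated with 10 flat sides), circumscribed radius ≈ 11 mm, height ≈ 7 mm (dimensions read to the nearest mm from the axis ticks). For the g-code, the solid's height is divided into equal slices at the stated Δz and each level perimeter traced with G1 moves after a G0 lift.

; perimeter-only toolpath
G21 ; units = mm
G90 ; absolute positioning
G28 ; home
; layer 1
G0 Z1.75
G0 X22.00 Y11.00
G1 X19.90 Y17.47
G1 X14.40 Y21.46
G1 X7.60 Y21.46
G1 X2.10 Y17.47
G1 X0.00 Y11.00
G1 X2.10 Y4.53
G1 X7.60 Y0.54
G1 X14.40 Y0.54
G1 X19.90 Y4.53
G1 X22.00 Y11.00
; layer 2
G0 Z3.50
G0 X22.00 Y11.00
G1 X19.90 Y17.47
G1 X14.40 Y21.46
G1 X7.60 Y21.46
G1 X2.10 Y17.47
G1 X0.00 Y11.00
G1 X2.10 Y4.53
G1 X7.60 Y0.54
G1 X14.40 Y0.54
G1 X19.90 Y4.53
G1 X22.00 Y11.00
; layer 3
G0 Z5.25
G0 X22.00 Y11.00
G1 X19.90 Y17.47
G1 X14.40 Y21.46
G1 X7.60 Y21.46
G1 X2.10 Y17.47
G1 X0.00 Y11.00
G1 X2.10 Y4.53
G1 X7.60 Y0.54
G1 X14.40 Y0.54
G1 X19.90 Y4.53
G1 X22.00 Y11.00
; layer 4
G0 Z7.00
G0 X22.00 Y11.00
G1 X19.90 Y17.47
G1 X14.40 Y21.46
G1 X7.60 Y21.46
G1 X2.10 Y17.47
G1 X0.00 Y11.00
G1 X2.10 Y4.53
G1 X7.60 Y0.54
G1 X14.40 Y0.54
G1 X19.90 Y4.53
G1 X22.00 Y11.00
M2 ; end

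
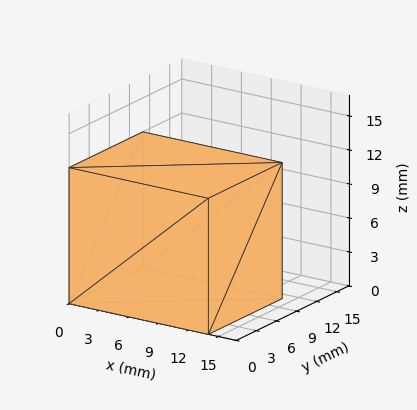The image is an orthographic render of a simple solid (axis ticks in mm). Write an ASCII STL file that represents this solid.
Reading the render: the shape is a rectangular box, roughly 14 × 11 mm footprint and 12 mm tall (dimensions read to the nearest mm from the axis ticks). For the STL, each face is triangulated and given an outward normal.

solid part
  facet normal 0.0000 0.0000 -1.0000
    outer loop
      vertex 14.00 11.00 0.00
      vertex 14.00 0.00 0.00
      vertex 0.00 0.00 0.00
    endloop
  endfacet
  facet normal 0.0000 0.0000 -1.0000
    outer loop
      vertex 0.00 11.00 0.00
      vertex 14.00 11.00 0.00
      vertex 0.00 0.00 0.00
    endloop
  endfacet
  facet normal 0.0000 0.0000 1.0000
    outer loop
      vertex 0.00 0.00 12.00
      vertex 14.00 0.00 12.00
      vertex 14.00 11.00 12.00
    endloop
  endfacet
  facet normal 0.0000 0.0000 1.0000
    outer loop
      vertex 0.00 0.00 12.00
      vertex 14.00 11.00 12.00
      vertex 0.00 11.00 12.00
    endloop
  endfacet
  facet normal 0.0000 -1.0000 0.0000
    outer loop
      vertex 0.00 0.00 0.00
      vertex 14.00 0.00 0.00
      vertex 14.00 0.00 12.00
    endloop
  endfacet
  facet normal 0.0000 -1.0000 0.0000
    outer loop
      vertex 0.00 0.00 0.00
      vertex 14.00 0.00 12.00
      vertex 0.00 0.00 12.00
    endloop
  endfacet
  facet normal 0.0000 1.0000 0.0000
    outer loop
      vertex 14.00 11.00 12.00
      vertex 14.00 11.00 0.00
      vertex 0.00 11.00 0.00
    endloop
  endfacet
  facet normal 0.0000 1.0000 0.0000
    outer loop
      vertex 0.00 11.00 12.00
      vertex 14.00 11.00 12.00
      vertex 0.00 11.00 0.00
    endloop
  endfacet
  facet normal -1.0000 0.0000 0.0000
    outer loop
      vertex 0.00 11.00 12.00
      vertex 0.00 11.00 0.00
      vertex 0.00 0.00 0.00
    endloop
  endfacet
  facet normal -1.0000 0.0000 0.0000
    outer loop
      vertex 0.00 0.00 12.00
      vertex 0.00 11.00 12.00
      vertex 0.00 0.00 0.00
    endloop
  endfacet
  facet normal 1.0000 0.0000 0.0000
    outer loop
      vertex 14.00 0.00 0.00
      vertex 14.00 11.00 0.00
      vertex 14.00 11.00 12.00
    endloop
  endfacet
  facet normal 1.0000 0.0000 0.0000
    outer loop
      vertex 14.00 0.00 0.00
      vertex 14.00 11.00 12.00
      vertex 14.00 0.00 12.00
    endloop
  endfacet
endsolid part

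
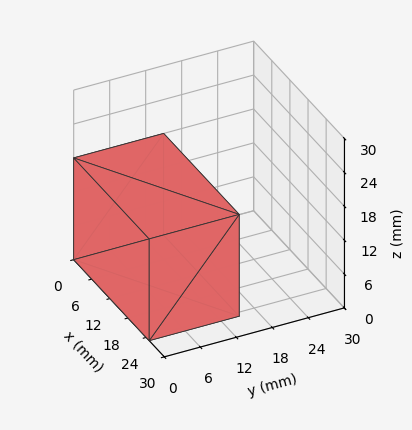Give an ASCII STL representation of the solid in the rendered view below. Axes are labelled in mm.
Reading the render: the shape is a rectangular box, roughly 25 × 15 mm footprint and 18 mm tall (dimensions read to the nearest mm from the axis ticks). For the STL, each face is triangulated and given an outward normal.

solid part
  facet normal 0.0000 0.0000 -1.0000
    outer loop
      vertex 25.000 15.000 0.000
      vertex 25.000 0.000 0.000
      vertex 0.000 0.000 0.000
    endloop
  endfacet
  facet normal 0.0000 0.0000 -1.0000
    outer loop
      vertex 0.000 15.000 0.000
      vertex 25.000 15.000 0.000
      vertex 0.000 0.000 0.000
    endloop
  endfacet
  facet normal 0.0000 0.0000 1.0000
    outer loop
      vertex 0.000 0.000 18.000
      vertex 25.000 0.000 18.000
      vertex 25.000 15.000 18.000
    endloop
  endfacet
  facet normal 0.0000 0.0000 1.0000
    outer loop
      vertex 0.000 0.000 18.000
      vertex 25.000 15.000 18.000
      vertex 0.000 15.000 18.000
    endloop
  endfacet
  facet normal 0.0000 -1.0000 0.0000
    outer loop
      vertex 0.000 0.000 0.000
      vertex 25.000 0.000 0.000
      vertex 25.000 0.000 18.000
    endloop
  endfacet
  facet normal 0.0000 -1.0000 0.0000
    outer loop
      vertex 0.000 0.000 0.000
      vertex 25.000 0.000 18.000
      vertex 0.000 0.000 18.000
    endloop
  endfacet
  facet normal 0.0000 1.0000 0.0000
    outer loop
      vertex 25.000 15.000 18.000
      vertex 25.000 15.000 0.000
      vertex 0.000 15.000 0.000
    endloop
  endfacet
  facet normal 0.0000 1.0000 0.0000
    outer loop
      vertex 0.000 15.000 18.000
      vertex 25.000 15.000 18.000
      vertex 0.000 15.000 0.000
    endloop
  endfacet
  facet normal -1.0000 0.0000 0.0000
    outer loop
      vertex 0.000 15.000 18.000
      vertex 0.000 15.000 0.000
      vertex 0.000 0.000 0.000
    endloop
  endfacet
  facet normal -1.0000 0.0000 0.0000
    outer loop
      vertex 0.000 0.000 18.000
      vertex 0.000 15.000 18.000
      vertex 0.000 0.000 0.000
    endloop
  endfacet
  facet normal 1.0000 0.0000 0.0000
    outer loop
      vertex 25.000 0.000 0.000
      vertex 25.000 15.000 0.000
      vertex 25.000 15.000 18.000
    endloop
  endfacet
  facet normal 1.0000 0.0000 0.0000
    outer loop
      vertex 25.000 0.000 0.000
      vertex 25.000 15.000 18.000
      vertex 25.000 0.000 18.000
    endloop
  endfacet
endsolid part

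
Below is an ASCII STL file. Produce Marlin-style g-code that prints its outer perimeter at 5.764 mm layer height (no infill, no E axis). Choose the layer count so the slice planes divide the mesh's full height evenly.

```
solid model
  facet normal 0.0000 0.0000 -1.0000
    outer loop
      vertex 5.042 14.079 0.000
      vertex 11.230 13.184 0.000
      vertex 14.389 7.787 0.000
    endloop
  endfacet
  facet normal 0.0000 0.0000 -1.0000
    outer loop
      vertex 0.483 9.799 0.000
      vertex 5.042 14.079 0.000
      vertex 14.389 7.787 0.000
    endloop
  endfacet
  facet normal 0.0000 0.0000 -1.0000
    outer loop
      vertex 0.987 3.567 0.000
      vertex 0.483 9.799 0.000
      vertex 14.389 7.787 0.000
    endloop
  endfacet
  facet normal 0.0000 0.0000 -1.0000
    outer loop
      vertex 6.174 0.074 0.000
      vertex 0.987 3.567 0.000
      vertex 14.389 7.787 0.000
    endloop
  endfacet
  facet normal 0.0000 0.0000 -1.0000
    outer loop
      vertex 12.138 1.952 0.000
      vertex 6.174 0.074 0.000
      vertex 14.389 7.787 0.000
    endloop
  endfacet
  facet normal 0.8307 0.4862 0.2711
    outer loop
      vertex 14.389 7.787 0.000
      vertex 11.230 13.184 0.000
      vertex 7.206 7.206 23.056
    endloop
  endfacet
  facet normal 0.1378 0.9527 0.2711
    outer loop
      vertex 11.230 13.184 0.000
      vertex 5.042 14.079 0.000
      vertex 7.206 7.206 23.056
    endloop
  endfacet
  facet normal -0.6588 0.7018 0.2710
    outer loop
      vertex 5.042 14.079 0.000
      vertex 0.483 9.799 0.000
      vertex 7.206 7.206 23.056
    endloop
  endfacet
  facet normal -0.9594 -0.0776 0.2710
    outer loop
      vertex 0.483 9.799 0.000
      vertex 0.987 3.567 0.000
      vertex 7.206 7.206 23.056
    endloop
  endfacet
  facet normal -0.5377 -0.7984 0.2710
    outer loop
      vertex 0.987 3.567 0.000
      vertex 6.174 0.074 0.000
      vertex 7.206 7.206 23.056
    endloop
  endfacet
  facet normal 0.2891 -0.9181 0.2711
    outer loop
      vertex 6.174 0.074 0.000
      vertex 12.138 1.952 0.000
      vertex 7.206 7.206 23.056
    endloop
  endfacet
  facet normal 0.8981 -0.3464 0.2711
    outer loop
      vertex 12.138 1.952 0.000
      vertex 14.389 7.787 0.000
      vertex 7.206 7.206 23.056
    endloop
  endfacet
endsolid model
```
; perimeter-only toolpath
G21 ; units = mm
G90 ; absolute positioning
G28 ; home
; layer 1
G0 Z5.764
G0 X12.593 Y7.642
G1 X10.224 Y11.690
G1 X5.583 Y12.361
G1 X2.164 Y9.151
G1 X2.542 Y4.477
G1 X6.432 Y1.857
G1 X10.905 Y3.266
G1 X12.593 Y7.642
; layer 2
G0 Z11.528
G0 X10.797 Y7.497
G1 X9.218 Y10.195
G1 X6.124 Y10.643
G1 X3.845 Y8.502
G1 X4.096 Y5.386
G1 X6.690 Y3.640
G1 X9.672 Y4.579
G1 X10.797 Y7.497
; layer 3
G0 Z17.292
G0 X9.002 Y7.351
G1 X8.212 Y8.700
G1 X6.665 Y8.924
G1 X5.525 Y7.854
G1 X5.651 Y6.296
G1 X6.948 Y5.423
G1 X8.439 Y5.893
G1 X9.002 Y7.351
M2 ; end

The solid is a regular 7-sided pyramid, base circumscribed radius ≈ 7.21 mm, apex at z ≈ 23.1 mm. Slicing at Δz = 5.764 mm — 4 equal slices spanning the solid's height, so layer i sits at z = i·h/4 — gives 3 non-empty perimeters. Each is a 7-segment closed polygon; G0 lifts to the layer z and rapids to the start vertex, then G1 traces the edges. The cross-section shrinks linearly with z (the slice at the apex is degenerate and omitted).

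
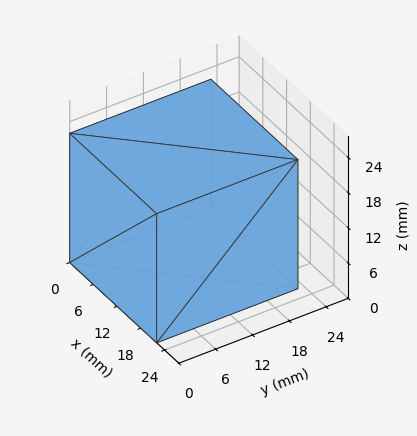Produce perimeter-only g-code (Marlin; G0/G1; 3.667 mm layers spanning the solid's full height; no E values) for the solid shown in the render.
Reading the render: the shape is a rectangular box, roughly 22 × 23 mm footprint and 22 mm tall (dimensions read to the nearest mm from the axis ticks). For the g-code, the solid's height is divided into equal slices at the stated Δz and each level perimeter traced with G1 moves after a G0 lift.

; perimeter-only toolpath
G21 ; units = mm
G90 ; absolute positioning
G28 ; home
; layer 1
G0 Z3.667
G0 X0.000 Y0.000
G1 X22.000 Y0.000
G1 X22.000 Y23.000
G1 X0.000 Y23.000
G1 X0.000 Y0.000
; layer 2
G0 Z7.333
G0 X0.000 Y0.000
G1 X22.000 Y0.000
G1 X22.000 Y23.000
G1 X0.000 Y23.000
G1 X0.000 Y0.000
; layer 3
G0 Z11.000
G0 X0.000 Y0.000
G1 X22.000 Y0.000
G1 X22.000 Y23.000
G1 X0.000 Y23.000
G1 X0.000 Y0.000
; layer 4
G0 Z14.667
G0 X0.000 Y0.000
G1 X22.000 Y0.000
G1 X22.000 Y23.000
G1 X0.000 Y23.000
G1 X0.000 Y0.000
; layer 5
G0 Z18.333
G0 X0.000 Y0.000
G1 X22.000 Y0.000
G1 X22.000 Y23.000
G1 X0.000 Y23.000
G1 X0.000 Y0.000
; layer 6
G0 Z22.000
G0 X0.000 Y0.000
G1 X22.000 Y0.000
G1 X22.000 Y23.000
G1 X0.000 Y23.000
G1 X0.000 Y0.000
M2 ; end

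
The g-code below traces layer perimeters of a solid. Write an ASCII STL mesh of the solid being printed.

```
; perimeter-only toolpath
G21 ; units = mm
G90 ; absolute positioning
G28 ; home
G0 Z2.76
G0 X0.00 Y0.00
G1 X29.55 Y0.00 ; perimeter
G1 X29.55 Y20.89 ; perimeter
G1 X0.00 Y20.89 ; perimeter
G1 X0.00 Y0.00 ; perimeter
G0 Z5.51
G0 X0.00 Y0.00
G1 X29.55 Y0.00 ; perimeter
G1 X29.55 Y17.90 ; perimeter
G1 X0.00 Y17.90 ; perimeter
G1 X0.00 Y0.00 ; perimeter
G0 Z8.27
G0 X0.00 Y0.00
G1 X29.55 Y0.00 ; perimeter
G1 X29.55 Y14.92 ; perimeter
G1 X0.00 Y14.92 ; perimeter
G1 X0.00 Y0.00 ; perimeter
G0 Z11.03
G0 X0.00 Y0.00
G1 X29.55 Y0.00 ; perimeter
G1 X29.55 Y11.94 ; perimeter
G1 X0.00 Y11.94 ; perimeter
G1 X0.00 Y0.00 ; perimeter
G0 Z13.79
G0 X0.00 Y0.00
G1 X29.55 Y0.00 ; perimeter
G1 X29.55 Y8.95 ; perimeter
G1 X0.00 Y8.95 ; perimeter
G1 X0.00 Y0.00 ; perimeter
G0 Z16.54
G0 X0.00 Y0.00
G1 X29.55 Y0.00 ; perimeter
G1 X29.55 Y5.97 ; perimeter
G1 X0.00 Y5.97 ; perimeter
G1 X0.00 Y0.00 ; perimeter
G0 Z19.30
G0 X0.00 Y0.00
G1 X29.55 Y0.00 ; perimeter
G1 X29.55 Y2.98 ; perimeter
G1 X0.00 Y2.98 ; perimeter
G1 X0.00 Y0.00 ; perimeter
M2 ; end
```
solid part
  facet normal 0.0000 0.0000 -1.0000
    outer loop
      vertex 29.55 23.87 0.00
      vertex 29.55 0.00 0.00
      vertex 0.00 0.00 0.00
    endloop
  endfacet
  facet normal 0.0000 0.0000 -1.0000
    outer loop
      vertex 0.00 23.87 0.00
      vertex 29.55 23.87 0.00
      vertex 0.00 0.00 0.00
    endloop
  endfacet
  facet normal 0.0000 -1.0000 0.0000
    outer loop
      vertex 0.00 0.00 0.00
      vertex 29.55 0.00 0.00
      vertex 29.55 0.00 22.06
    endloop
  endfacet
  facet normal 0.0000 -1.0000 0.0000
    outer loop
      vertex 0.00 0.00 0.00
      vertex 29.55 0.00 22.06
      vertex 0.00 0.00 22.06
    endloop
  endfacet
  facet normal 0.0000 0.6787 0.7344
    outer loop
      vertex 0.00 0.00 22.06
      vertex 29.55 0.00 22.06
      vertex 29.55 23.87 0.00
    endloop
  endfacet
  facet normal 0.0000 0.6787 0.7344
    outer loop
      vertex 0.00 0.00 22.06
      vertex 29.55 23.87 0.00
      vertex 0.00 23.87 0.00
    endloop
  endfacet
  facet normal -1.0000 0.0000 0.0000
    outer loop
      vertex 0.00 0.00 22.06
      vertex 0.00 23.87 0.00
      vertex 0.00 0.00 0.00
    endloop
  endfacet
  facet normal 1.0000 0.0000 0.0000
    outer loop
      vertex 29.55 0.00 0.00
      vertex 29.55 23.87 0.00
      vertex 29.55 0.00 22.06
    endloop
  endfacet
endsolid part

The G0 Z moves step by Δz≈2.76 mm. The G1 loops shrink linearly with z, so the solid tapers from its base footprint up to z≈22.1. Closing with a flat bottom cap and the tapered top and triangulating gives 8 facets — a wedge (ramp): 29.6 × 23.9 mm base, rising to 22.1 mm along the y=0 edge and sloping linearly to z=0 at y=23.9.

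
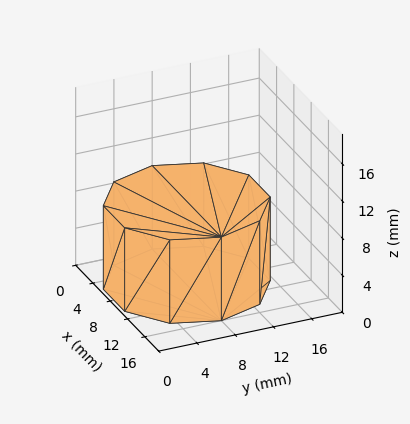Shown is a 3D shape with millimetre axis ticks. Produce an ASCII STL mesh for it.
Reading the render: the shape is a regular 10-sided prism (a cylinder approximated with 10 flat sides), circumscribed radius ≈ 8 mm, height ≈ 9 mm (dimensions read to the nearest mm from the axis ticks). For the STL, each face is triangulated and given an outward normal.

solid part
  facet normal 0.0000 0.0000 -1.0000
    outer loop
      vertex 10.472 15.608 0.000
      vertex 14.472 12.702 0.000
      vertex 16.000 8.000 0.000
    endloop
  endfacet
  facet normal 0.0000 0.0000 -1.0000
    outer loop
      vertex 5.528 15.608 0.000
      vertex 10.472 15.608 0.000
      vertex 16.000 8.000 0.000
    endloop
  endfacet
  facet normal 0.0000 0.0000 -1.0000
    outer loop
      vertex 1.528 12.702 0.000
      vertex 5.528 15.608 0.000
      vertex 16.000 8.000 0.000
    endloop
  endfacet
  facet normal 0.0000 0.0000 -1.0000
    outer loop
      vertex 0.000 8.000 0.000
      vertex 1.528 12.702 0.000
      vertex 16.000 8.000 0.000
    endloop
  endfacet
  facet normal 0.0000 0.0000 -1.0000
    outer loop
      vertex 1.528 3.298 0.000
      vertex 0.000 8.000 0.000
      vertex 16.000 8.000 0.000
    endloop
  endfacet
  facet normal 0.0000 0.0000 -1.0000
    outer loop
      vertex 5.528 0.392 0.000
      vertex 1.528 3.298 0.000
      vertex 16.000 8.000 0.000
    endloop
  endfacet
  facet normal 0.0000 0.0000 -1.0000
    outer loop
      vertex 10.472 0.392 0.000
      vertex 5.528 0.392 0.000
      vertex 16.000 8.000 0.000
    endloop
  endfacet
  facet normal 0.0000 0.0000 -1.0000
    outer loop
      vertex 14.472 3.298 0.000
      vertex 10.472 0.392 0.000
      vertex 16.000 8.000 0.000
    endloop
  endfacet
  facet normal 0.0000 0.0000 1.0000
    outer loop
      vertex 16.000 8.000 9.000
      vertex 14.472 12.702 9.000
      vertex 10.472 15.608 9.000
    endloop
  endfacet
  facet normal 0.0000 0.0000 1.0000
    outer loop
      vertex 16.000 8.000 9.000
      vertex 10.472 15.608 9.000
      vertex 5.528 15.608 9.000
    endloop
  endfacet
  facet normal 0.0000 0.0000 1.0000
    outer loop
      vertex 16.000 8.000 9.000
      vertex 5.528 15.608 9.000
      vertex 1.528 12.702 9.000
    endloop
  endfacet
  facet normal 0.0000 0.0000 1.0000
    outer loop
      vertex 16.000 8.000 9.000
      vertex 1.528 12.702 9.000
      vertex 0.000 8.000 9.000
    endloop
  endfacet
  facet normal 0.0000 0.0000 1.0000
    outer loop
      vertex 16.000 8.000 9.000
      vertex 0.000 8.000 9.000
      vertex 1.528 3.298 9.000
    endloop
  endfacet
  facet normal 0.0000 0.0000 1.0000
    outer loop
      vertex 16.000 8.000 9.000
      vertex 1.528 3.298 9.000
      vertex 5.528 0.392 9.000
    endloop
  endfacet
  facet normal 0.0000 0.0000 1.0000
    outer loop
      vertex 16.000 8.000 9.000
      vertex 5.528 0.392 9.000
      vertex 10.472 0.392 9.000
    endloop
  endfacet
  facet normal 0.0000 0.0000 1.0000
    outer loop
      vertex 16.000 8.000 9.000
      vertex 10.472 0.392 9.000
      vertex 14.472 3.298 9.000
    endloop
  endfacet
  facet normal 0.9510 0.3091 0.0000
    outer loop
      vertex 16.000 8.000 0.000
      vertex 14.472 12.702 0.000
      vertex 14.472 12.702 9.000
    endloop
  endfacet
  facet normal 0.9510 0.3091 0.0000
    outer loop
      vertex 16.000 8.000 0.000
      vertex 14.472 12.702 9.000
      vertex 16.000 8.000 9.000
    endloop
  endfacet
  facet normal 0.5878 0.8090 0.0000
    outer loop
      vertex 14.472 12.702 0.000
      vertex 10.472 15.608 0.000
      vertex 10.472 15.608 9.000
    endloop
  endfacet
  facet normal 0.5878 0.8090 0.0000
    outer loop
      vertex 14.472 12.702 0.000
      vertex 10.472 15.608 9.000
      vertex 14.472 12.702 9.000
    endloop
  endfacet
  facet normal 0.0000 1.0000 0.0000
    outer loop
      vertex 10.472 15.608 0.000
      vertex 5.528 15.608 0.000
      vertex 5.528 15.608 9.000
    endloop
  endfacet
  facet normal 0.0000 1.0000 0.0000
    outer loop
      vertex 10.472 15.608 0.000
      vertex 5.528 15.608 9.000
      vertex 10.472 15.608 9.000
    endloop
  endfacet
  facet normal -0.5878 0.8090 0.0000
    outer loop
      vertex 5.528 15.608 0.000
      vertex 1.528 12.702 0.000
      vertex 1.528 12.702 9.000
    endloop
  endfacet
  facet normal -0.5878 0.8090 0.0000
    outer loop
      vertex 5.528 15.608 0.000
      vertex 1.528 12.702 9.000
      vertex 5.528 15.608 9.000
    endloop
  endfacet
  facet normal -0.9510 0.3091 0.0000
    outer loop
      vertex 1.528 12.702 0.000
      vertex 0.000 8.000 0.000
      vertex 0.000 8.000 9.000
    endloop
  endfacet
  facet normal -0.9510 0.3091 0.0000
    outer loop
      vertex 1.528 12.702 0.000
      vertex 0.000 8.000 9.000
      vertex 1.528 12.702 9.000
    endloop
  endfacet
  facet normal -0.9510 -0.3091 0.0000
    outer loop
      vertex 0.000 8.000 0.000
      vertex 1.528 3.298 0.000
      vertex 1.528 3.298 9.000
    endloop
  endfacet
  facet normal -0.9510 -0.3091 0.0000
    outer loop
      vertex 0.000 8.000 0.000
      vertex 1.528 3.298 9.000
      vertex 0.000 8.000 9.000
    endloop
  endfacet
  facet normal -0.5878 -0.8090 0.0000
    outer loop
      vertex 1.528 3.298 0.000
      vertex 5.528 0.392 0.000
      vertex 5.528 0.392 9.000
    endloop
  endfacet
  facet normal -0.5878 -0.8090 0.0000
    outer loop
      vertex 1.528 3.298 0.000
      vertex 5.528 0.392 9.000
      vertex 1.528 3.298 9.000
    endloop
  endfacet
  facet normal 0.0000 -1.0000 0.0000
    outer loop
      vertex 5.528 0.392 0.000
      vertex 10.472 0.392 0.000
      vertex 10.472 0.392 9.000
    endloop
  endfacet
  facet normal 0.0000 -1.0000 0.0000
    outer loop
      vertex 5.528 0.392 0.000
      vertex 10.472 0.392 9.000
      vertex 5.528 0.392 9.000
    endloop
  endfacet
  facet normal 0.5878 -0.8090 0.0000
    outer loop
      vertex 10.472 0.392 0.000
      vertex 14.472 3.298 0.000
      vertex 14.472 3.298 9.000
    endloop
  endfacet
  facet normal 0.5878 -0.8090 0.0000
    outer loop
      vertex 10.472 0.392 0.000
      vertex 14.472 3.298 9.000
      vertex 10.472 0.392 9.000
    endloop
  endfacet
  facet normal 0.9510 -0.3091 0.0000
    outer loop
      vertex 14.472 3.298 0.000
      vertex 16.000 8.000 0.000
      vertex 16.000 8.000 9.000
    endloop
  endfacet
  facet normal 0.9510 -0.3091 0.0000
    outer loop
      vertex 14.472 3.298 0.000
      vertex 16.000 8.000 9.000
      vertex 14.472 3.298 9.000
    endloop
  endfacet
endsolid part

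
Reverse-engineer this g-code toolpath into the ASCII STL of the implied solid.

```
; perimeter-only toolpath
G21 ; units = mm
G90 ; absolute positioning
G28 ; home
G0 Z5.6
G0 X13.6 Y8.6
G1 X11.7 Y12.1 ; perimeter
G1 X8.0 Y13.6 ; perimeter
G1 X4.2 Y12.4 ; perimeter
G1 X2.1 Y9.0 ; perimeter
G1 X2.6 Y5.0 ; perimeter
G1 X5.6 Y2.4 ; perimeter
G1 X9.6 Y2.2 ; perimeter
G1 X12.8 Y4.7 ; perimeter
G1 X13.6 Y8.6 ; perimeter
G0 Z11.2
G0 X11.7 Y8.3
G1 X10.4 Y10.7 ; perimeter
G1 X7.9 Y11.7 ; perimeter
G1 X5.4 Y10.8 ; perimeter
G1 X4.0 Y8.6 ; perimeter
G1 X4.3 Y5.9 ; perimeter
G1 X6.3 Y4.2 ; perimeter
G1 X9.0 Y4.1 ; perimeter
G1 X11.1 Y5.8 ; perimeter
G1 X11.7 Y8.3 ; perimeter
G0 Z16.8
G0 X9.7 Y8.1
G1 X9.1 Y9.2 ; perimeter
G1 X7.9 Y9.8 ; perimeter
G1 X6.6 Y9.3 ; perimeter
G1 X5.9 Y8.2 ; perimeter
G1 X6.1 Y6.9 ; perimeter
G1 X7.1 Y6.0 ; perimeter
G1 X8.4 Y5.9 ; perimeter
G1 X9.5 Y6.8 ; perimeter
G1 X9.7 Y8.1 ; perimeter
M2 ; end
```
solid part
  facet normal 0.0000 0.0000 -1.0000
    outer loop
      vertex 8.1 15.6 0.0
      vertex 13.0 13.6 0.0
      vertex 15.5 8.9 0.0
    endloop
  endfacet
  facet normal 0.0000 0.0000 -1.0000
    outer loop
      vertex 3.0 13.9 0.0
      vertex 8.1 15.6 0.0
      vertex 15.5 8.9 0.0
    endloop
  endfacet
  facet normal 0.0000 0.0000 -1.0000
    outer loop
      vertex 0.2 9.4 0.0
      vertex 3.0 13.9 0.0
      vertex 15.5 8.9 0.0
    endloop
  endfacet
  facet normal 0.0000 0.0000 -1.0000
    outer loop
      vertex 0.9 4.1 0.0
      vertex 0.2 9.4 0.0
      vertex 15.5 8.9 0.0
    endloop
  endfacet
  facet normal 0.0000 0.0000 -1.0000
    outer loop
      vertex 4.9 0.6 0.0
      vertex 0.9 4.1 0.0
      vertex 15.5 8.9 0.0
    endloop
  endfacet
  facet normal 0.0000 0.0000 -1.0000
    outer loop
      vertex 10.2 0.4 0.0
      vertex 4.9 0.6 0.0
      vertex 15.5 8.9 0.0
    endloop
  endfacet
  facet normal 0.0000 0.0000 -1.0000
    outer loop
      vertex 14.4 3.7 0.0
      vertex 10.2 0.4 0.0
      vertex 15.5 8.9 0.0
    endloop
  endfacet
  facet normal 0.8393 0.4464 0.3104
    outer loop
      vertex 15.5 8.9 0.0
      vertex 13.0 13.6 0.0
      vertex 7.8 7.8 22.4
    endloop
  endfacet
  facet normal 0.3591 0.8799 0.3112
    outer loop
      vertex 13.0 13.6 0.0
      vertex 8.1 15.6 0.0
      vertex 7.8 7.8 22.4
    endloop
  endfacet
  facet normal -0.3006 0.9019 0.3100
    outer loop
      vertex 8.1 15.6 0.0
      vertex 3.0 13.9 0.0
      vertex 7.8 7.8 22.4
    endloop
  endfacet
  facet normal -0.8073 0.5023 0.3098
    outer loop
      vertex 3.0 13.9 0.0
      vertex 0.2 9.4 0.0
      vertex 7.8 7.8 22.4
    endloop
  endfacet
  facet normal -0.9423 -0.1245 0.3108
    outer loop
      vertex 0.2 9.4 0.0
      vertex 0.9 4.1 0.0
      vertex 7.8 7.8 22.4
    endloop
  endfacet
  facet normal -0.6259 -0.7153 0.3109
    outer loop
      vertex 0.9 4.1 0.0
      vertex 4.9 0.6 0.0
      vertex 7.8 7.8 22.4
    endloop
  endfacet
  facet normal -0.0359 -0.9501 0.3100
    outer loop
      vertex 4.9 0.6 0.0
      vertex 10.2 0.4 0.0
      vertex 7.8 7.8 22.4
    endloop
  endfacet
  facet normal 0.5874 -0.7476 0.3099
    outer loop
      vertex 10.2 0.4 0.0
      vertex 14.4 3.7 0.0
      vertex 7.8 7.8 22.4
    endloop
  endfacet
  facet normal 0.9301 -0.1968 0.3101
    outer loop
      vertex 14.4 3.7 0.0
      vertex 15.5 8.9 0.0
      vertex 7.8 7.8 22.4
    endloop
  endfacet
endsolid part

The G0 Z moves step by Δz≈5.6 mm. The G1 loops shrink linearly with z, so the solid tapers from its base footprint up to z≈22.4. Closing with a flat bottom cap and the tapered top and triangulating gives 16 facets — a regular 9-sided pyramid, base circumscribed radius ≈ 7.8 mm, apex at z ≈ 22.4 mm.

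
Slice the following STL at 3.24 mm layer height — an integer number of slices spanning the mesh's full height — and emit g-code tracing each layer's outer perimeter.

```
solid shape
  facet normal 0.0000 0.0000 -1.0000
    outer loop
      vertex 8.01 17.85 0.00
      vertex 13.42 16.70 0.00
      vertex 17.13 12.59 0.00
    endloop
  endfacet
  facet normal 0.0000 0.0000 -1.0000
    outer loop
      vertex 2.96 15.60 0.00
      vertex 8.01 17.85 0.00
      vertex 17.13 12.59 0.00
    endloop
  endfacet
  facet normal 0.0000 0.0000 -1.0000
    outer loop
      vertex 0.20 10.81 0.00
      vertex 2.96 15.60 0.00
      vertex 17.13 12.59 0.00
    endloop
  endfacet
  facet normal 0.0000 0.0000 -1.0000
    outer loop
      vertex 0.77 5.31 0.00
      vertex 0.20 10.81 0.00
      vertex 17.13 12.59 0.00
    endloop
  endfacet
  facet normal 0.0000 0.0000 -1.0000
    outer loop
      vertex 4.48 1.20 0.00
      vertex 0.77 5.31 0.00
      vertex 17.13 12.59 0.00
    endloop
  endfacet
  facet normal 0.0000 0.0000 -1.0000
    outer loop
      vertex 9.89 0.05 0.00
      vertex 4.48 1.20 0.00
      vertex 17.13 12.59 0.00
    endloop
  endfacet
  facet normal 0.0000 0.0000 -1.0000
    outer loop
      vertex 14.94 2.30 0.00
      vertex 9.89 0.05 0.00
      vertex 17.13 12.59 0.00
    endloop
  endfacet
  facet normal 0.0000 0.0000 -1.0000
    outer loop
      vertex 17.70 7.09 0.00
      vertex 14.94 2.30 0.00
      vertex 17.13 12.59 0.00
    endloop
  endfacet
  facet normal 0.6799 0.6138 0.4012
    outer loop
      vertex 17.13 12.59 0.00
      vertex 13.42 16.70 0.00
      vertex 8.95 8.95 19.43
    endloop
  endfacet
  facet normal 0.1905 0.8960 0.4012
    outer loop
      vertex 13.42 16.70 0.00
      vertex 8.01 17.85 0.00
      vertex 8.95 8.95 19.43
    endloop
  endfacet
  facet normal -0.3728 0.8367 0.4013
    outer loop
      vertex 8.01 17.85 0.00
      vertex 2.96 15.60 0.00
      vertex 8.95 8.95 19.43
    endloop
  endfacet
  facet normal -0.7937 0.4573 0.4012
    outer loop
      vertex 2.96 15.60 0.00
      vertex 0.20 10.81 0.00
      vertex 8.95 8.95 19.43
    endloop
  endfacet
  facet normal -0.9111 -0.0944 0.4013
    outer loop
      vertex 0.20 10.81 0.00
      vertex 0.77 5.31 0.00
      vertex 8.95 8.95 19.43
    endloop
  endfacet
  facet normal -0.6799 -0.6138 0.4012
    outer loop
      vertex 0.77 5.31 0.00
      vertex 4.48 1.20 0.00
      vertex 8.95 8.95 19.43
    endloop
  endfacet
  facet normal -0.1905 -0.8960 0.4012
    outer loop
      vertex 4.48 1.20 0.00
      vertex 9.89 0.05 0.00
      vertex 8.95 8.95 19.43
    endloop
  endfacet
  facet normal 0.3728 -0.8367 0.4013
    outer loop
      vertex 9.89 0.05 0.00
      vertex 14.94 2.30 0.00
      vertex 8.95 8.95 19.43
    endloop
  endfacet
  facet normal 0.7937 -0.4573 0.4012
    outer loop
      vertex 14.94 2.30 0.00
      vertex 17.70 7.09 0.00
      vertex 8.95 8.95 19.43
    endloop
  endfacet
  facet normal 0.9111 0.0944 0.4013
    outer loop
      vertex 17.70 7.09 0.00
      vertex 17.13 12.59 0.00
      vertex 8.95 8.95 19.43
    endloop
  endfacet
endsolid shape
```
; perimeter-only toolpath
G21 ; units = mm
G90 ; absolute positioning
G28 ; home
; layer 1
G0 Z3.24
G0 X15.77 Y11.98
G1 X12.68 Y15.41
G1 X8.17 Y16.37
G1 X3.96 Y14.49
G1 X1.66 Y10.50
G1 X2.13 Y5.92
G1 X5.22 Y2.49
G1 X9.73 Y1.53
G1 X13.94 Y3.41
G1 X16.24 Y7.40
G1 X15.77 Y11.98
; layer 2
G0 Z6.48
G0 X14.40 Y11.38
G1 X11.93 Y14.12
G1 X8.32 Y14.88
G1 X4.96 Y13.38
G1 X3.12 Y10.19
G1 X3.50 Y6.52
G1 X5.97 Y3.78
G1 X9.58 Y3.02
G1 X12.94 Y4.52
G1 X14.78 Y7.71
G1 X14.40 Y11.38
; layer 3
G0 Z9.71
G0 X13.04 Y10.77
G1 X11.18 Y12.82
G1 X8.48 Y13.40
G1 X5.96 Y12.27
G1 X4.57 Y9.88
G1 X4.86 Y7.13
G1 X6.71 Y5.07
G1 X9.42 Y4.50
G1 X11.95 Y5.62
G1 X13.32 Y8.02
G1 X13.04 Y10.77
; layer 4
G0 Z12.95
G0 X11.68 Y10.16
G1 X10.44 Y11.53
G1 X8.64 Y11.92
G1 X6.95 Y11.17
G1 X6.03 Y9.57
G1 X6.22 Y7.74
G1 X7.46 Y6.37
G1 X9.26 Y5.98
G1 X10.95 Y6.73
G1 X11.87 Y8.33
G1 X11.68 Y10.16
; layer 5
G0 Z16.19
G0 X10.31 Y9.56
G1 X9.70 Y10.24
G1 X8.79 Y10.43
G1 X7.95 Y10.06
G1 X7.49 Y9.26
G1 X7.59 Y8.34
G1 X8.21 Y7.66
G1 X9.11 Y7.47
G1 X9.95 Y7.84
G1 X10.41 Y8.64
G1 X10.31 Y9.56
M2 ; end

The solid is a regular 10-sided pyramid, base circumscribed radius ≈ 8.95 mm, apex at z ≈ 19.4 mm. Slicing at Δz = 3.24 mm — 6 equal slices spanning the solid's height, so layer i sits at z = i·h/6 — gives 5 non-empty perimeters. Each is a 10-segment closed polygon; G0 lifts to the layer z and rapids to the start vertex, then G1 traces the edges. The cross-section shrinks linearly with z (the slice at the apex is degenerate and omitted).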